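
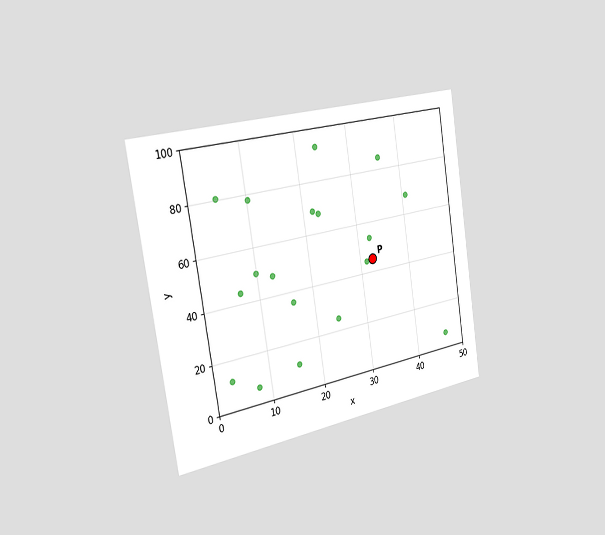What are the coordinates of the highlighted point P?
The chart is tilted about 9° counter-clockwise and viewed slightly from the left. Following the gridlines from P to each axis, P sits at (32.5, 45).

(32.5, 45)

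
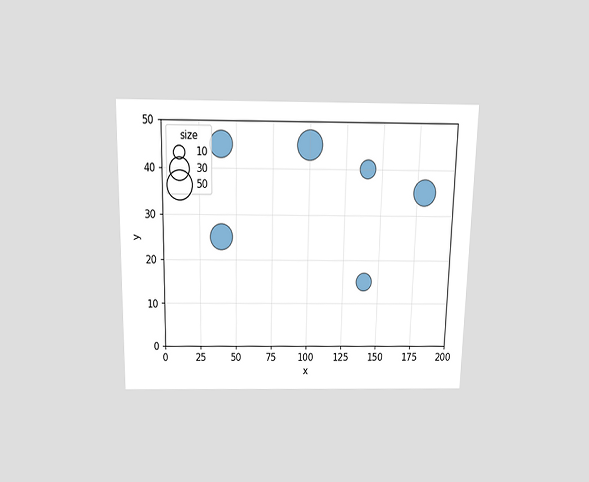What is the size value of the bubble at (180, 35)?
The chart is viewed slightly from above. Matching the bubble at (180, 35) against the size legend gives 40.

40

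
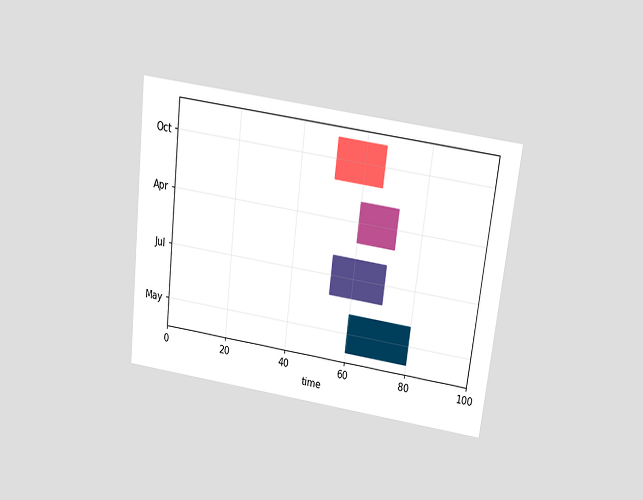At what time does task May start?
The chart is tilted about 7° clockwise and viewed slightly from above. The May bar begins at t=60.

60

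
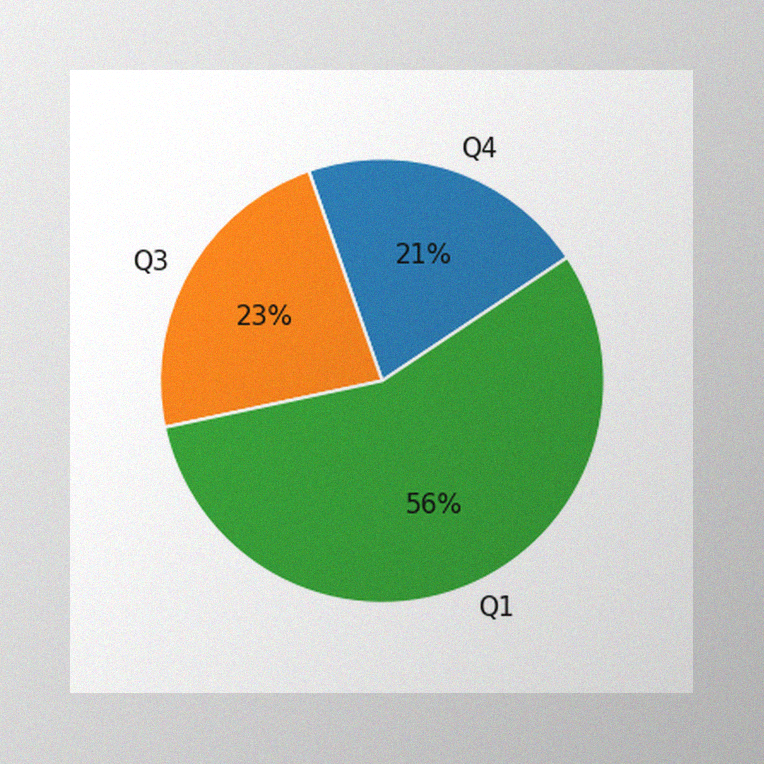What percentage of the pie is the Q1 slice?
56%

The image has some photo noise and uneven lighting. The Q1 slice takes up 56% of the pie.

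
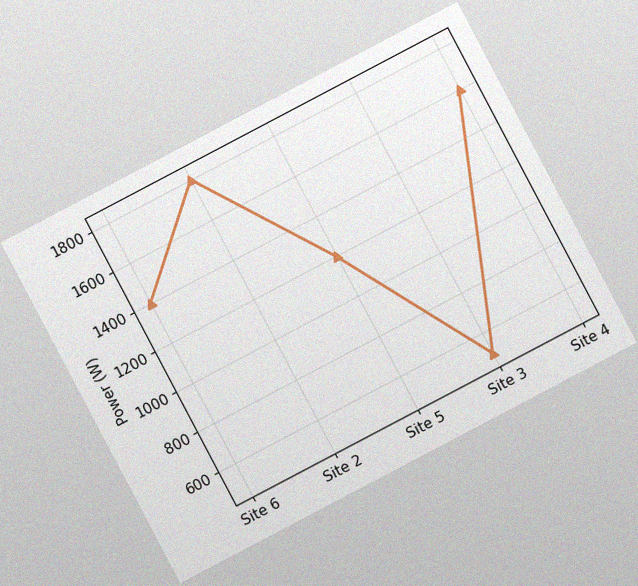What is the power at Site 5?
The chart is tilted about 28° counter-clockwise, with some photo noise. At Site 5, the line is at 1200W.

1200W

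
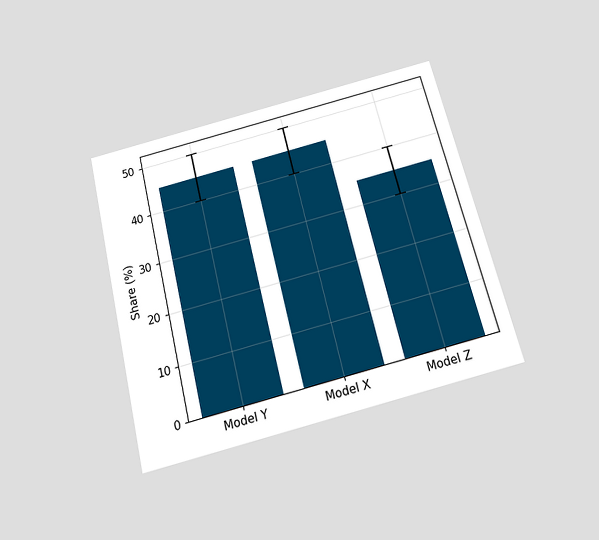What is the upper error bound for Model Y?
The chart is tilted about 14° counter-clockwise and viewed slightly from below. The Model Y bar's upper whisker reaches 50%.

50%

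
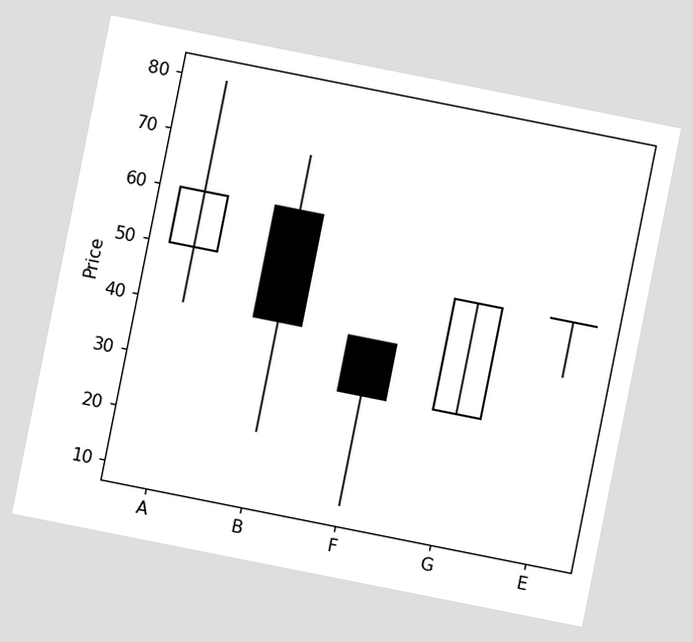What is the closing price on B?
The chart is tilted about 11° clockwise. The B candle closes at 40.

40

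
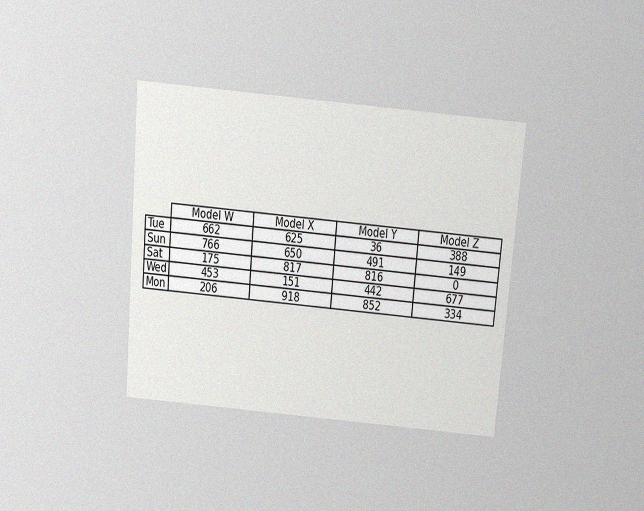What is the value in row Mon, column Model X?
The chart is tilted about 5° clockwise and viewed slightly from above, with some photo noise. The (Mon, Model X) cell reads 918.

918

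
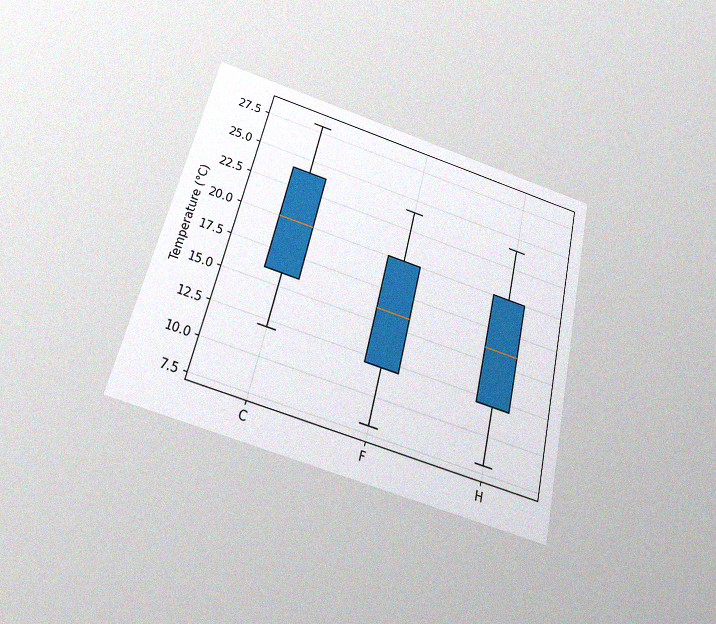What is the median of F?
16°C

The chart is tilted about 14° clockwise and viewed slightly from below, with some photo noise. The median line in the F box sits at 16°C.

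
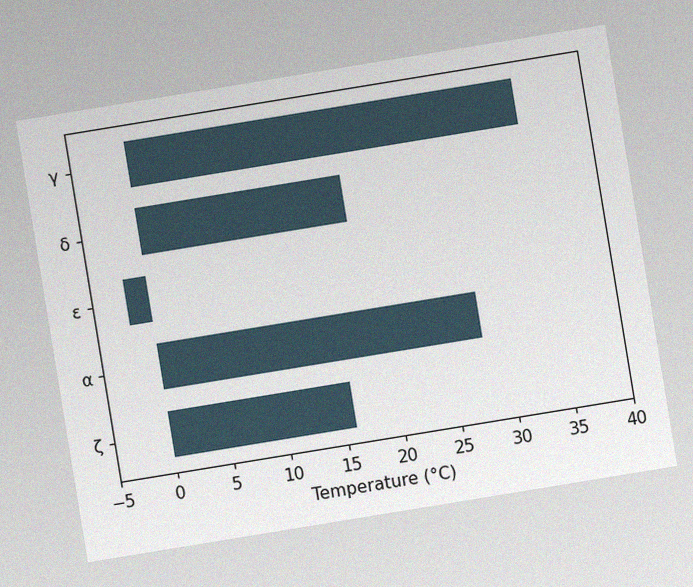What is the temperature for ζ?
16°C

The chart is tilted about 9° counter-clockwise, with some photo noise. Reading along the chart's x-axis, the ζ bar reaches 16°C.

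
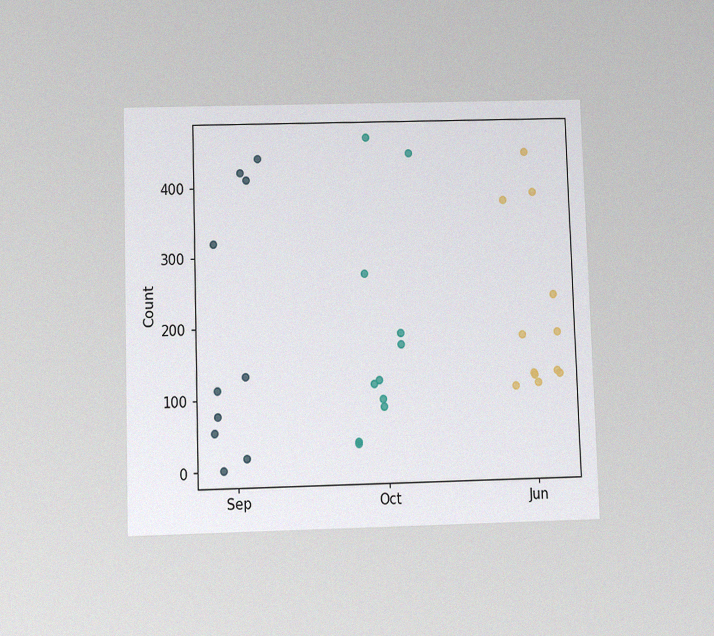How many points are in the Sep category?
10

The chart is viewed slightly from below, with some photo noise. Counting the markers in the Sep column gives 10.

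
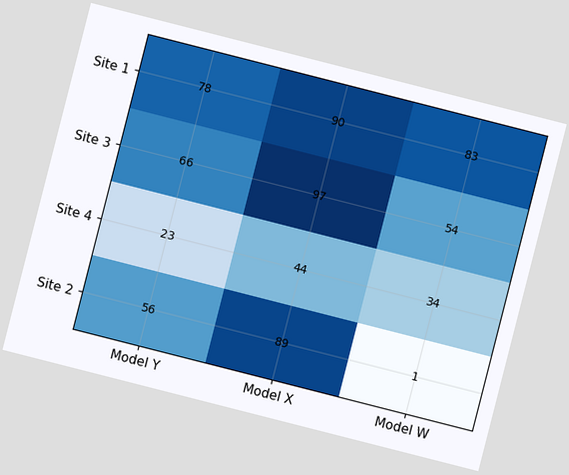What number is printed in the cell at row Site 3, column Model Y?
66

The chart is tilted about 14° clockwise. The (Site 3, Model Y) cell reads 66.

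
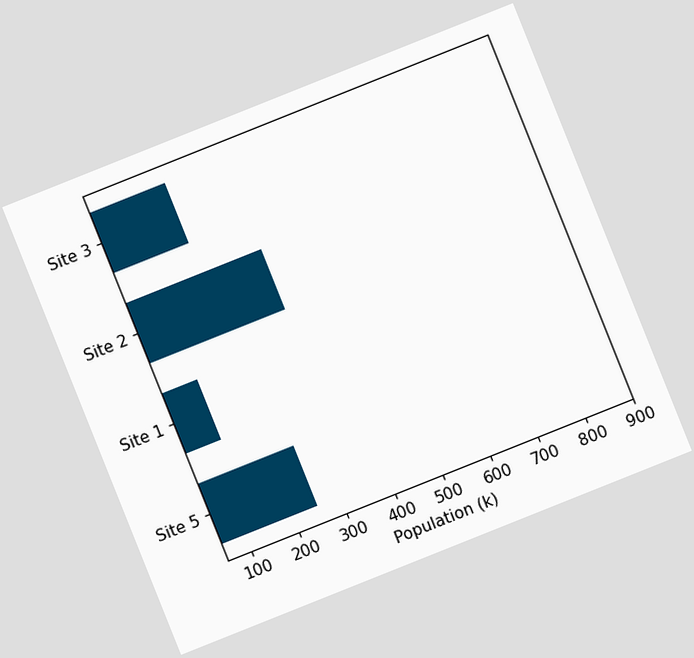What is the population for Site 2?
336k

The chart is tilted about 22° counter-clockwise. Reading along the chart's x-axis, the Site 2 bar reaches 336k.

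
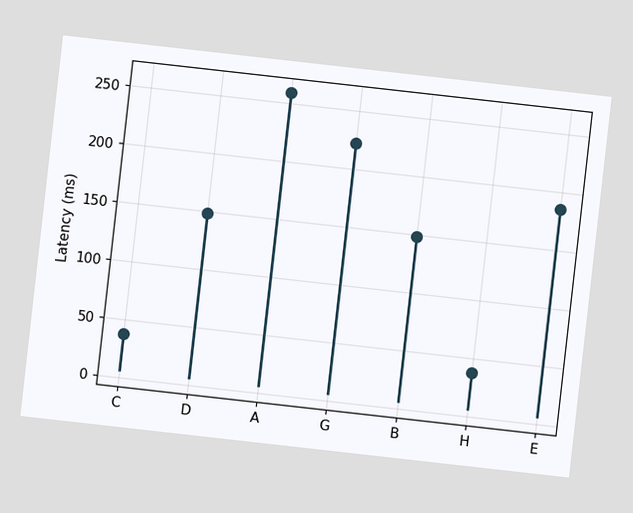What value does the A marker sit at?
The chart is tilted about 6° clockwise. The A marker sits at 259ms.

259ms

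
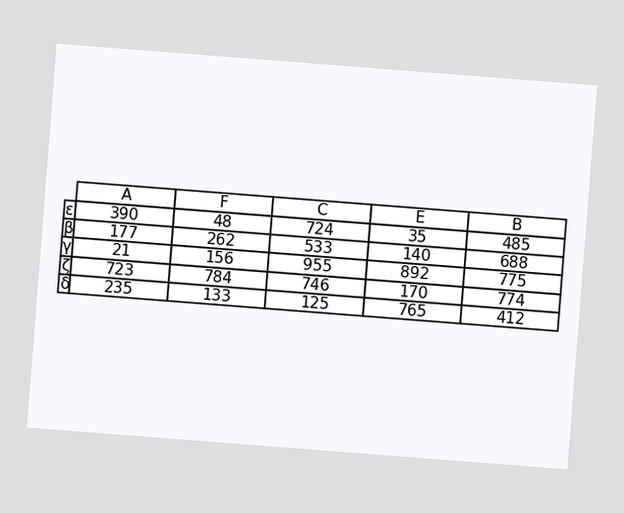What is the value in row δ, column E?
765

The chart is tilted about 4° clockwise. The (δ, E) cell reads 765.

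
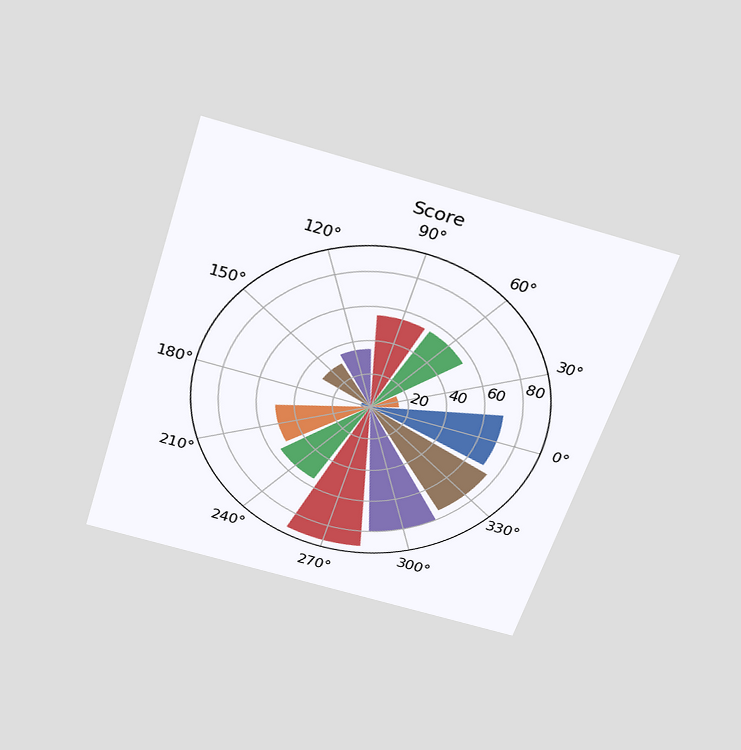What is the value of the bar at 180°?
The chart is tilted about 17° clockwise and viewed slightly from above. The bar at 180° reaches 5 on the radial axis.

5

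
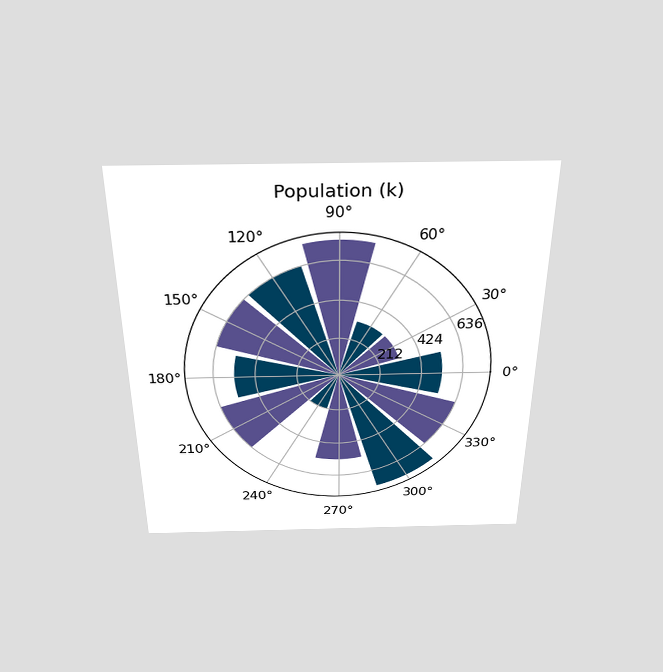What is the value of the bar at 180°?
The chart is viewed slightly from above. The bar at 180° reaches 530k on the radial axis.

530k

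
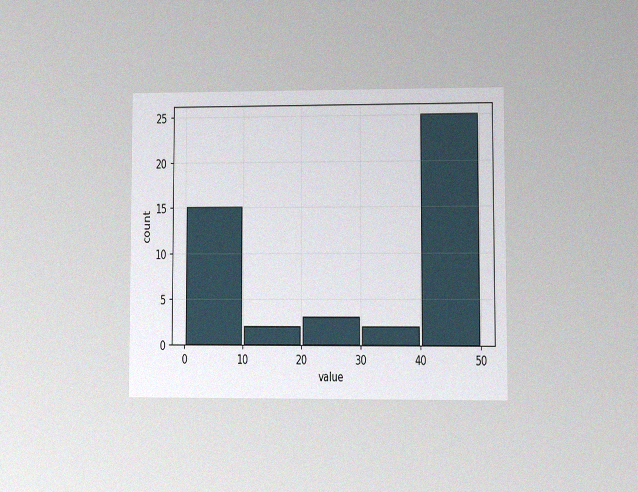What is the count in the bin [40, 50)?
25

The chart is viewed at a slight angle, with some photo noise. The [40, 50) bin has height 25.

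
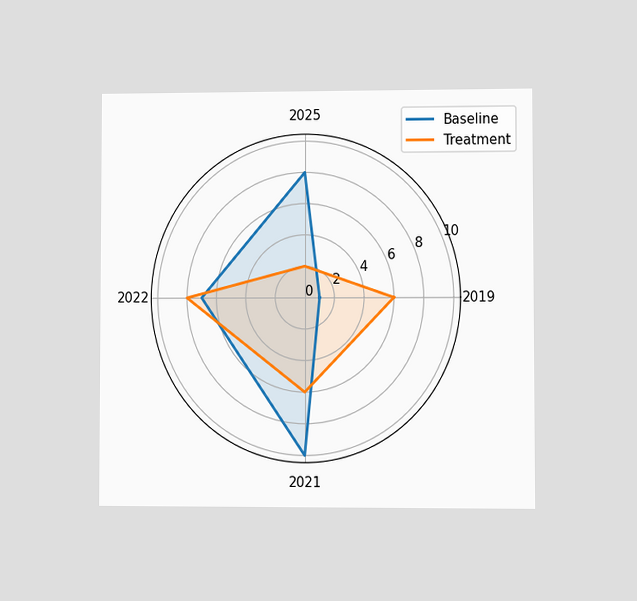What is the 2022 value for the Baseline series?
7

The chart is viewed at a slight angle. On the 2022 axis, Baseline reaches 7.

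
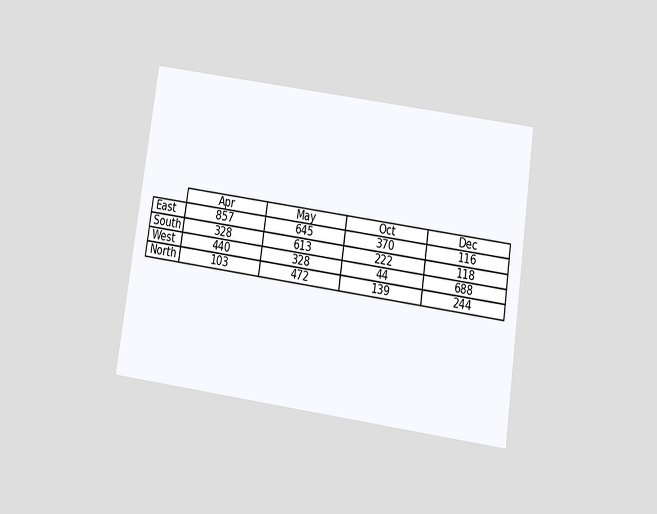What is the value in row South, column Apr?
328

The chart is tilted about 8° clockwise and viewed slightly from below. The (South, Apr) cell reads 328.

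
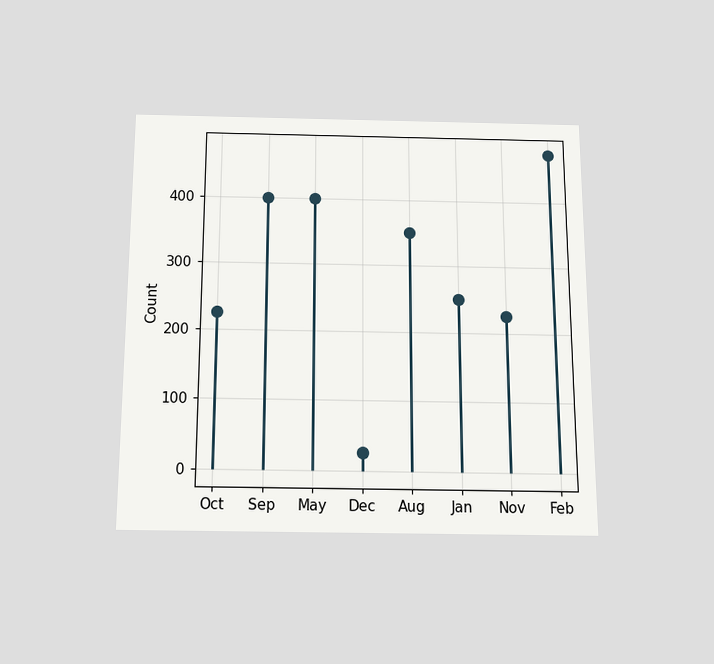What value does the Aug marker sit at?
The chart is viewed slightly from below. The Aug marker sits at 350.

350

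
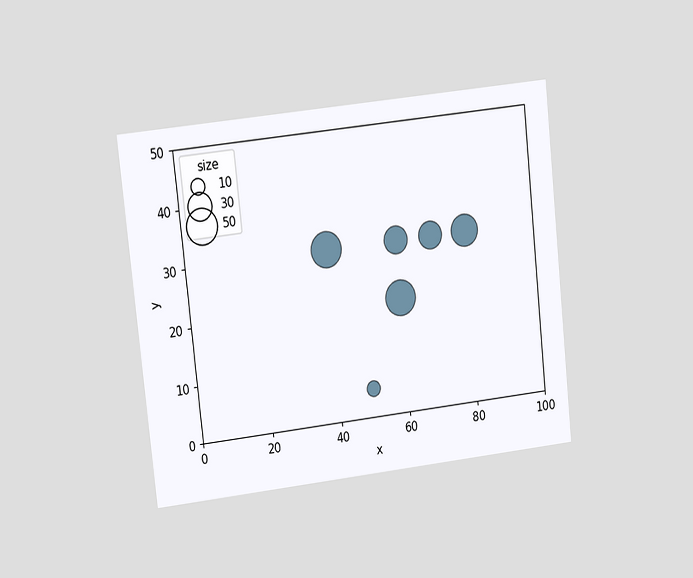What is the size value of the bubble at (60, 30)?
The chart is tilted about 6° counter-clockwise and viewed at a slight angle. Matching the bubble at (60, 30) against the size legend gives 30.

30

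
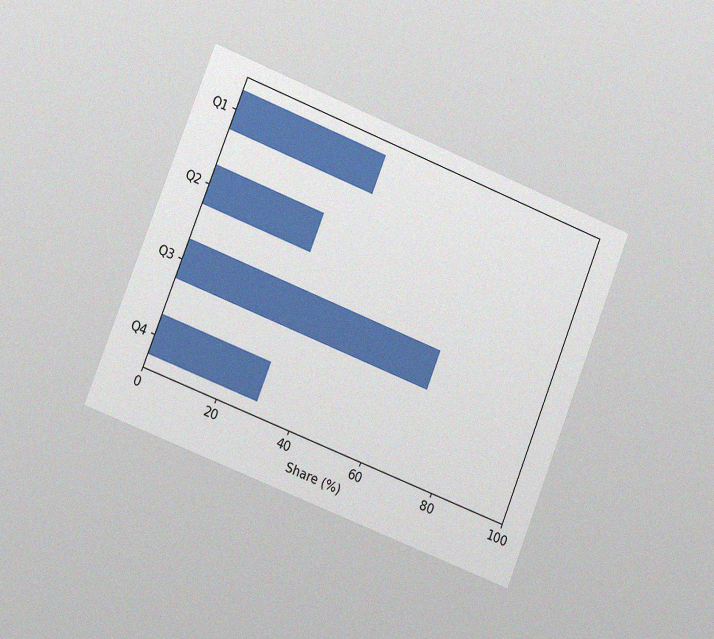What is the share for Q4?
The chart is tilted about 22° clockwise and viewed slightly from the left, with some photo noise. Reading along the chart's x-axis, the Q4 bar reaches 30%.

30%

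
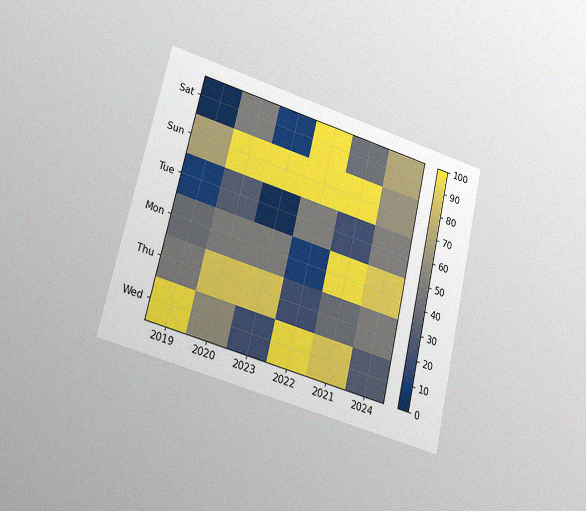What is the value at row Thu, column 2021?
40

The chart is tilted about 13° clockwise and viewed at a slight angle, with some photo noise. Matching cell (Thu, 2021) against the colorbar gives 40.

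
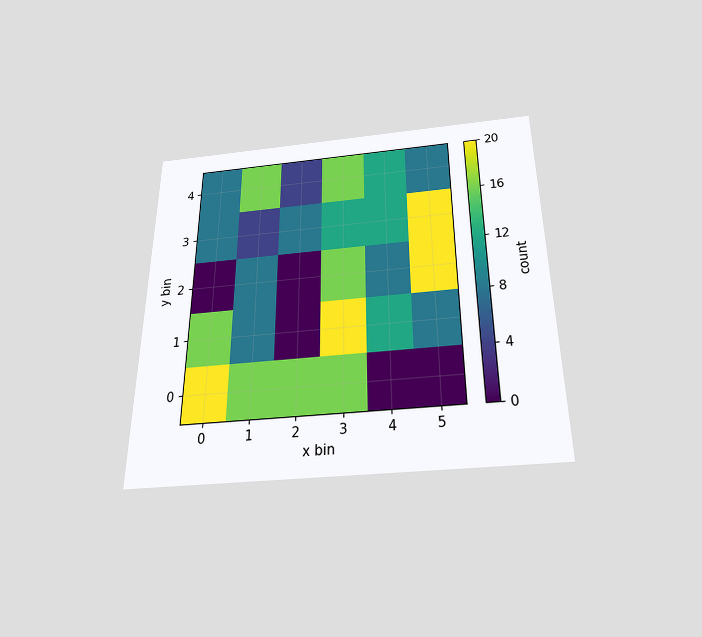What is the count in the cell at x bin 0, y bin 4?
8

The chart is viewed slightly from below. Matching the cell (0, 4) against the colorbar gives 8.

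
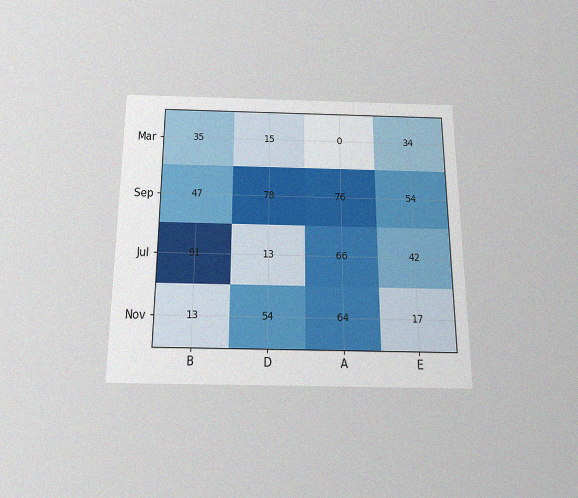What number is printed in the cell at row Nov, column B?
13

The chart is viewed slightly from below, with some photo noise. The (Nov, B) cell reads 13.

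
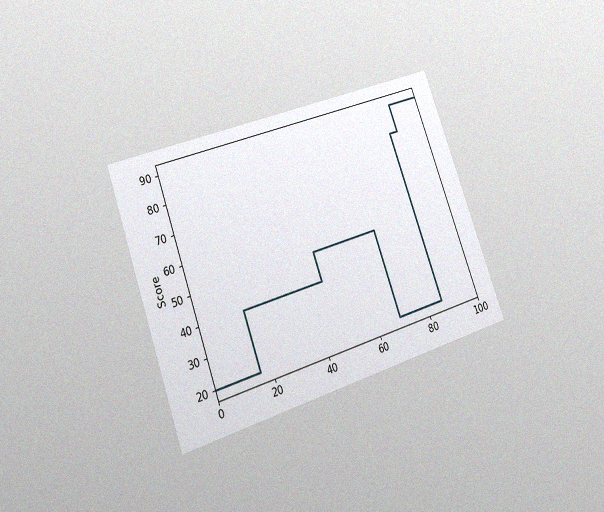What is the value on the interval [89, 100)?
The chart is tilted about 19° counter-clockwise and viewed at a slight angle, with some photo noise. On [89, 100) the step sits at 90.

90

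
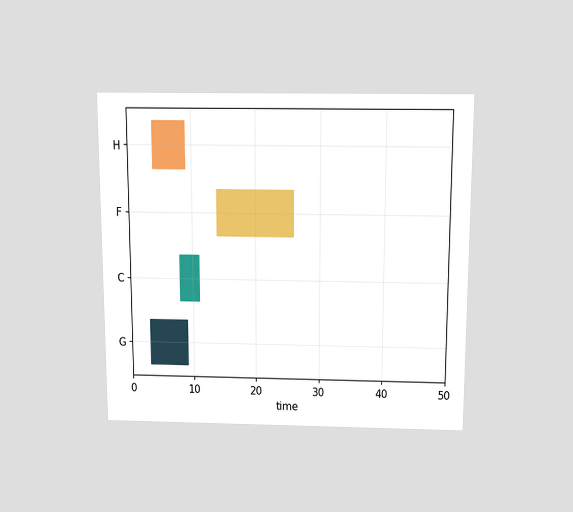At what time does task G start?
The chart is viewed slightly from above. The G bar begins at t=3.

3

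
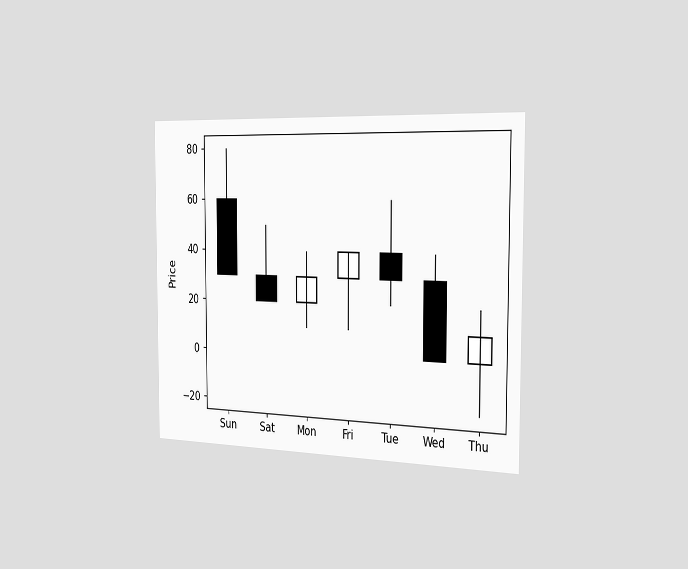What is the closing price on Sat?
20

The chart is viewed slightly from the right. The Sat candle closes at 20.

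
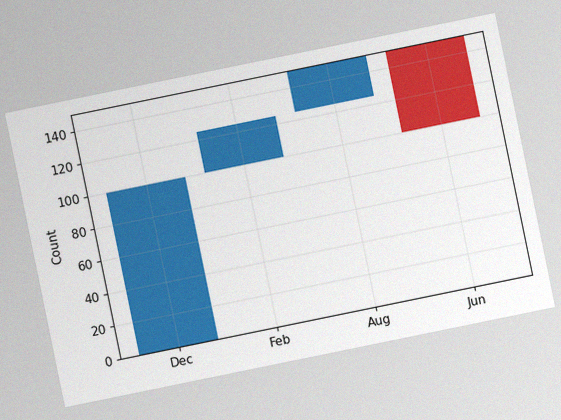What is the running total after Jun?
100

The chart is tilted about 12° counter-clockwise, with some photo noise. After Jun the running total reaches 100.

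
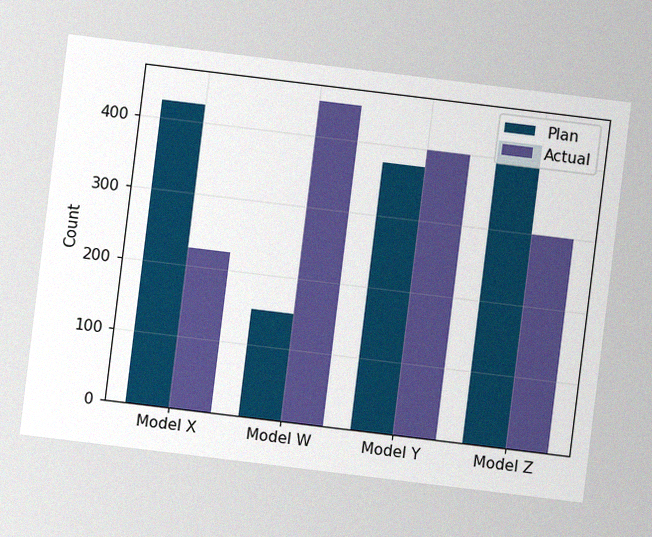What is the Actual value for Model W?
450

The chart is tilted about 7° clockwise, with some photo noise. The Actual bar at Model W reaches 450 on the y-axis.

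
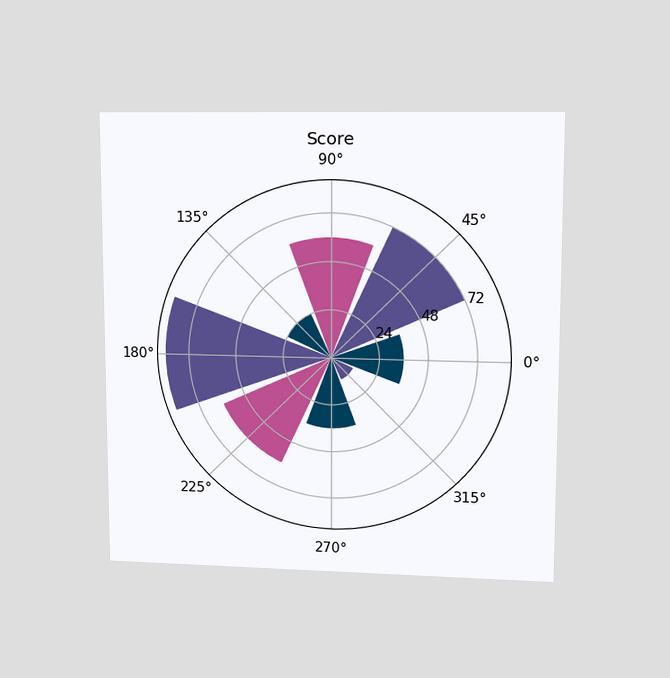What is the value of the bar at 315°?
The chart is viewed at a slight angle. The bar at 315° reaches 12 on the radial axis.

12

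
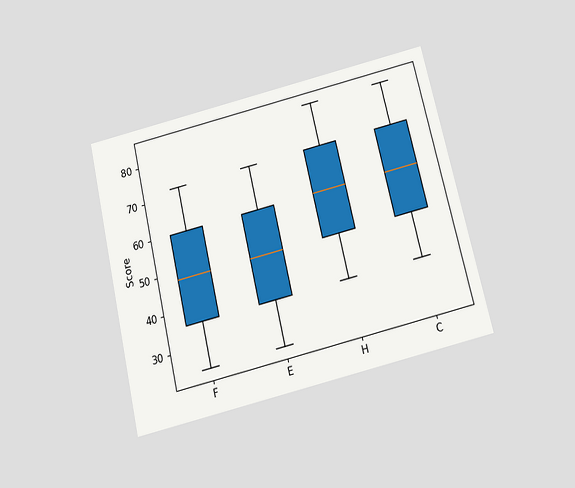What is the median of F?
The chart is tilted about 13° counter-clockwise and viewed slightly from below. The median line in the F box sits at 48.

48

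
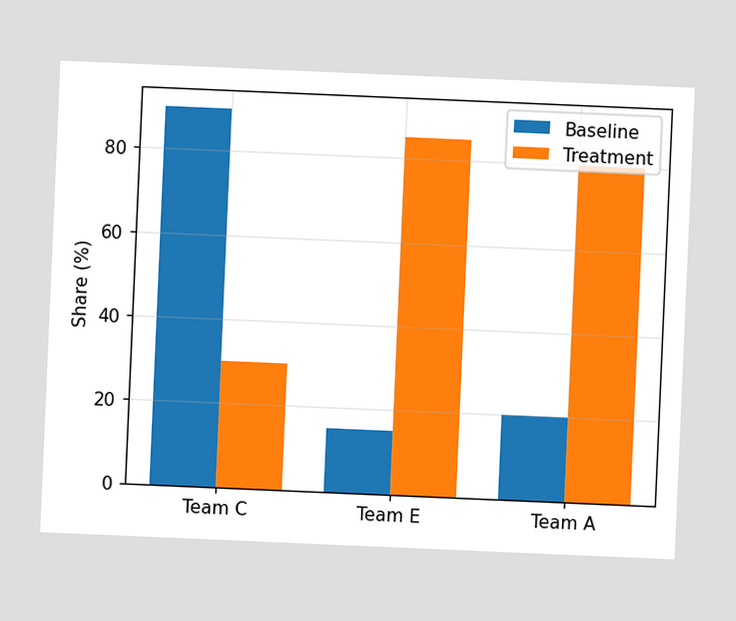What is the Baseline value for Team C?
The chart is tilted about 2° clockwise. The Baseline bar at Team C reaches 90% on the y-axis.

90%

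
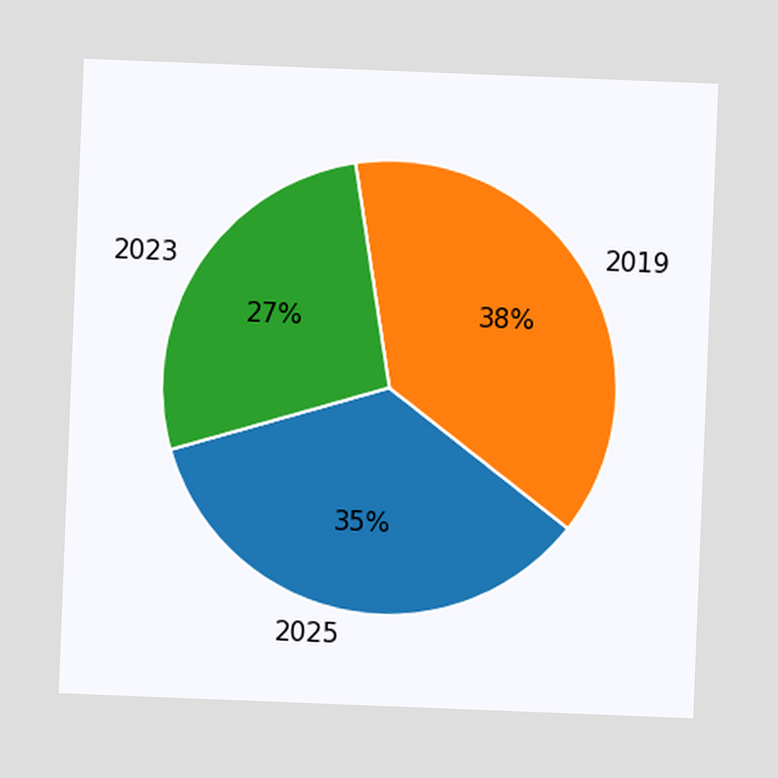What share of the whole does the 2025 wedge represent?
35%

The chart is tilted about 2° clockwise. The 2025 slice takes up 35% of the pie.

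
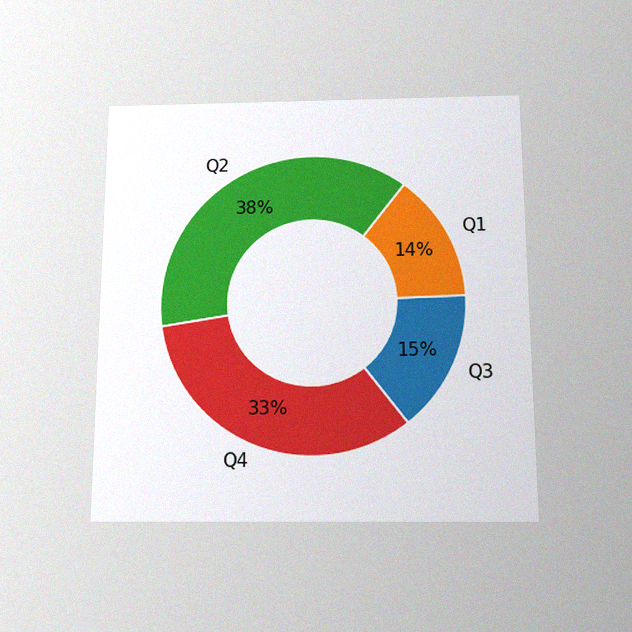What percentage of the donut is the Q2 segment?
The chart is viewed slightly from below, with some photo noise. The Q2 segment takes up 38% of the ring.

38%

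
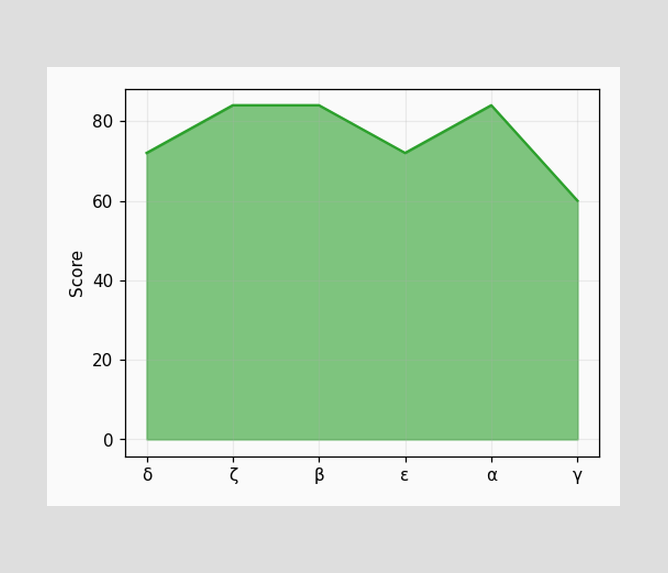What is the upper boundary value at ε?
At ε the upper boundary is at 72.

72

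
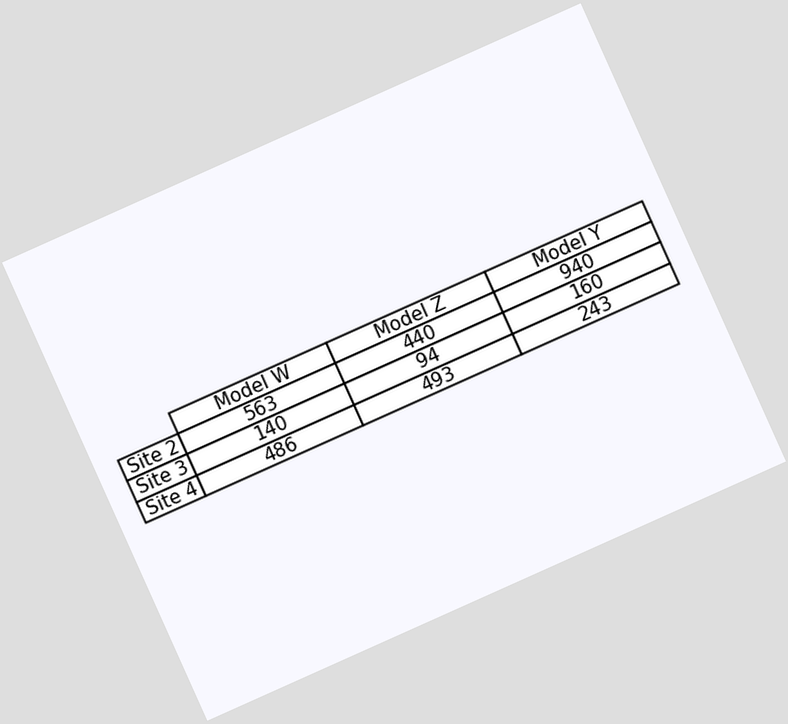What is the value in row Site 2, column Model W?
563

The chart is tilted about 24° counter-clockwise. The (Site 2, Model W) cell reads 563.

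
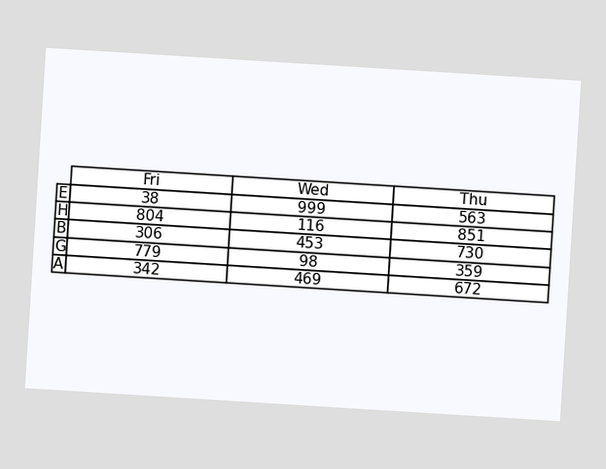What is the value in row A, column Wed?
The chart is tilted about 4° clockwise. The (A, Wed) cell reads 469.

469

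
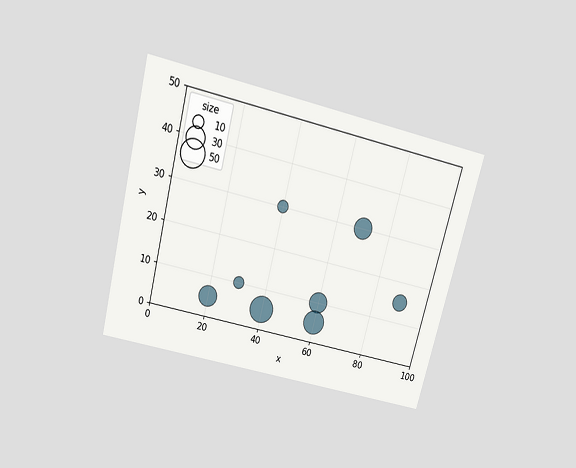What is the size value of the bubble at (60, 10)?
The chart is tilted about 14° clockwise and viewed slightly from above. Matching the bubble at (60, 10) against the size legend gives 30.

30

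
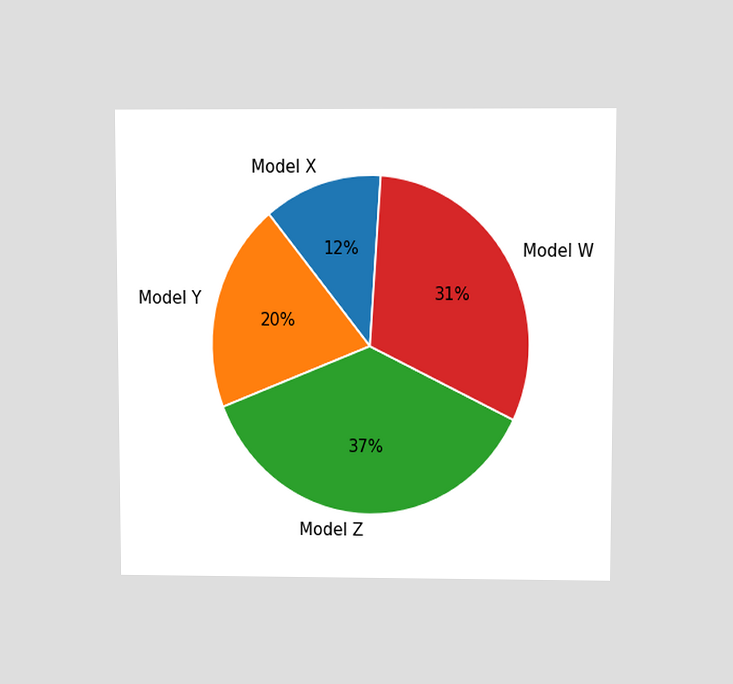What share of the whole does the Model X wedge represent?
12%

The chart is viewed slightly from above. The Model X slice takes up 12% of the pie.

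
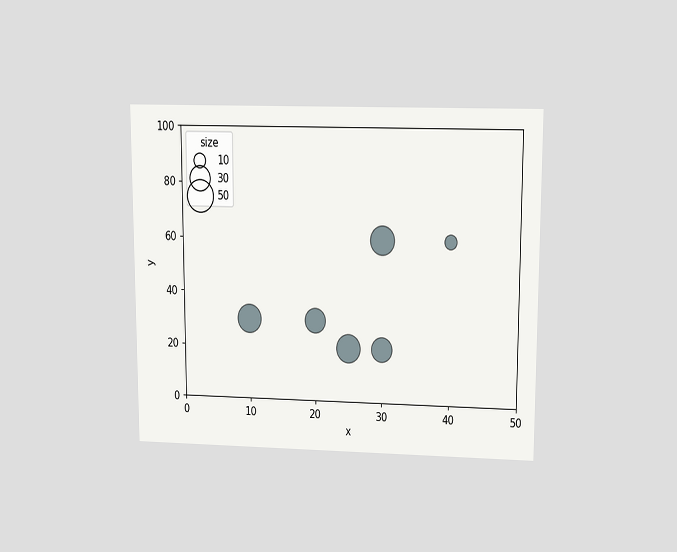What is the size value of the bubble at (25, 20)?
40

The chart is viewed slightly from above. Matching the bubble at (25, 20) against the size legend gives 40.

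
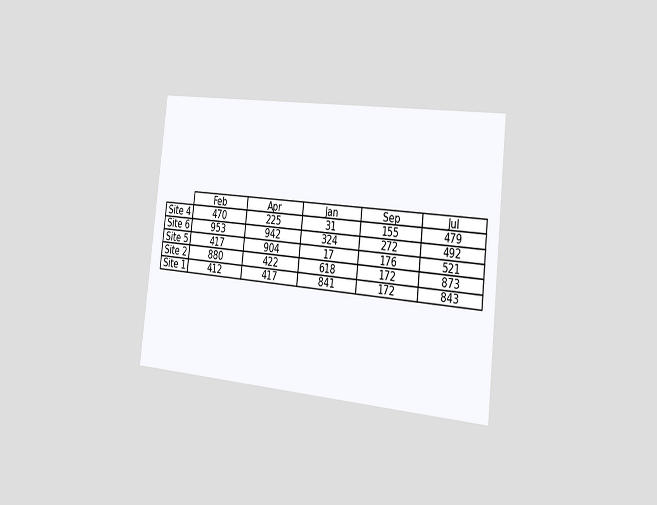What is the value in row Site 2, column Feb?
The chart is tilted about 6° clockwise and viewed slightly from the right. The (Site 2, Feb) cell reads 880.

880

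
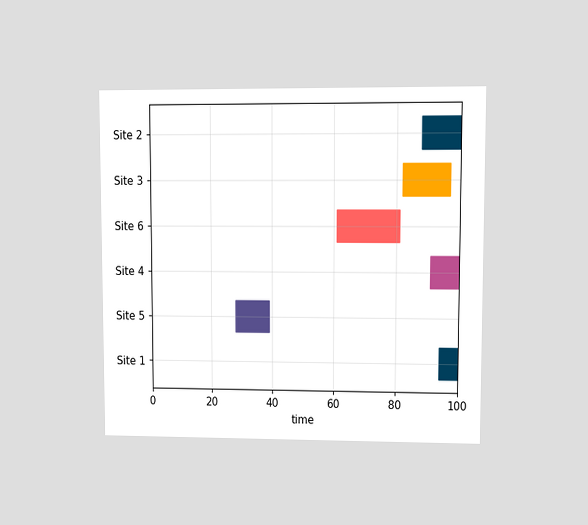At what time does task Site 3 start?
82

The chart is viewed at a slight angle. The Site 3 bar begins at t=82.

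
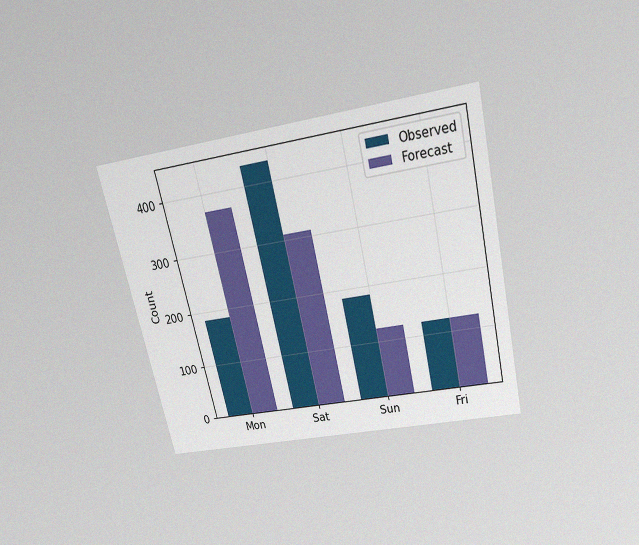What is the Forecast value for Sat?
310

The chart is tilted about 13° counter-clockwise and viewed slightly from above, with some photo noise. The Forecast bar at Sat reaches 310 on the y-axis.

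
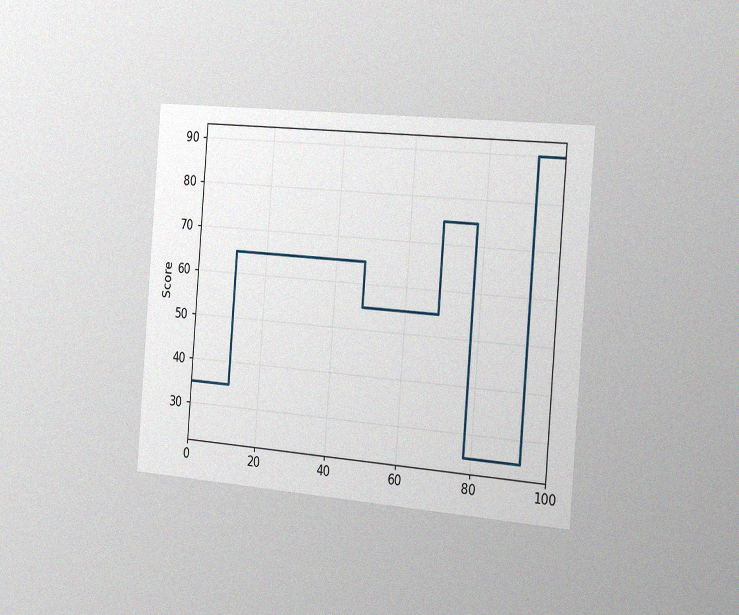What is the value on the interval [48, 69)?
The chart is tilted about 4° clockwise and viewed slightly from the right, with some photo noise. On [48, 69) the step sits at 55.

55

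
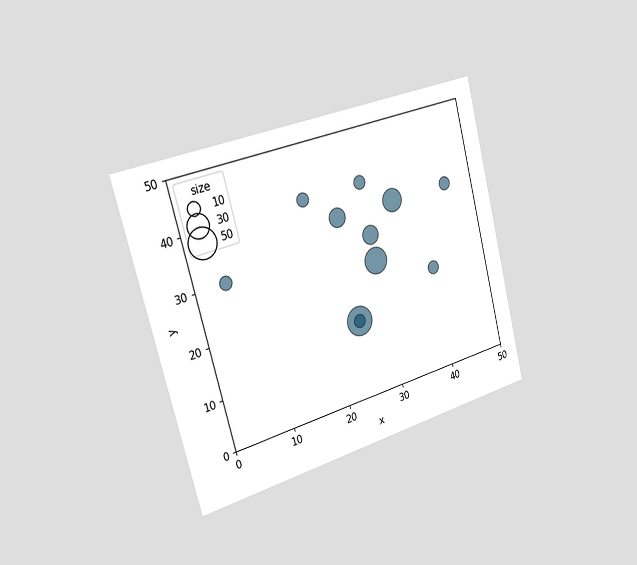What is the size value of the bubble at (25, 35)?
The chart is tilted about 15° counter-clockwise and viewed slightly from the left. Matching the bubble at (25, 35) against the size legend gives 20.

20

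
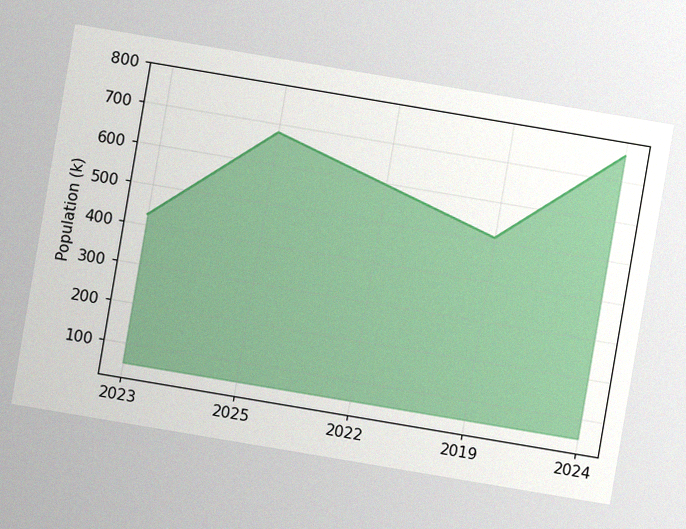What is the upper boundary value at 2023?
425k

The chart is tilted about 10° clockwise, with some photo noise. At 2023 the upper boundary is at 425k.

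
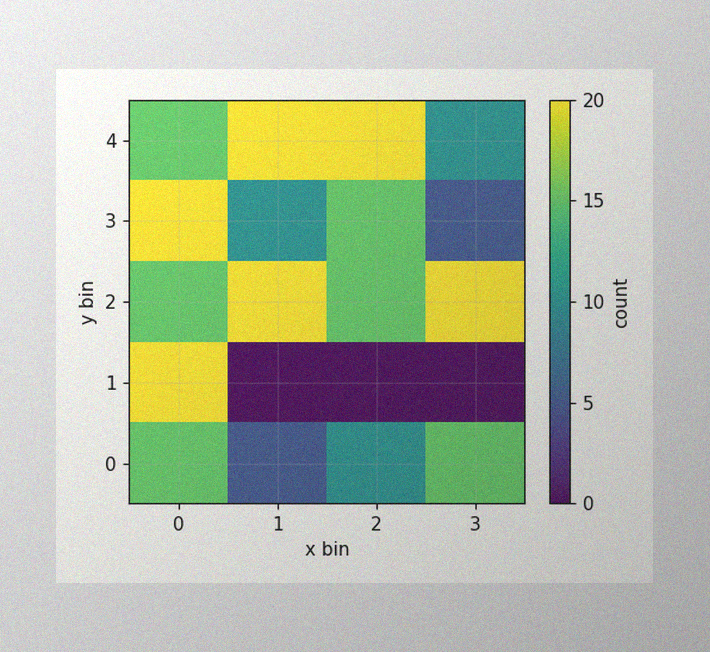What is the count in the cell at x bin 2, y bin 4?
The image has some photo noise and uneven lighting. Matching the cell (2, 4) against the colorbar gives 20.

20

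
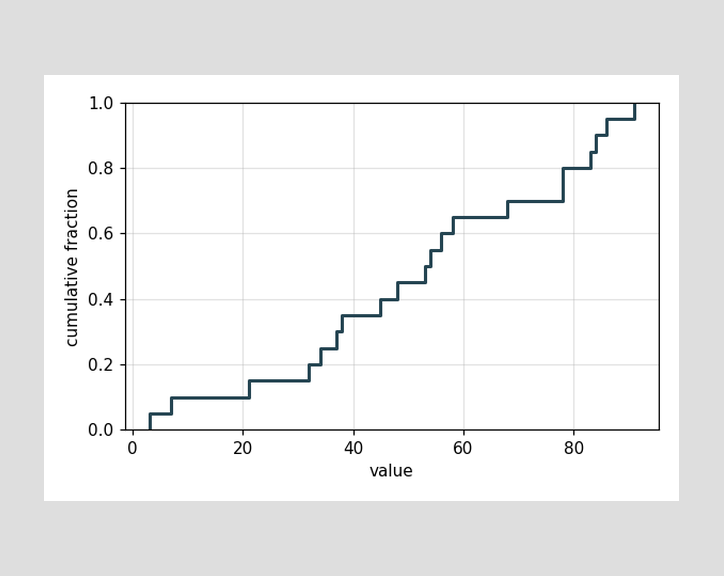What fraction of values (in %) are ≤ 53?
At x=53 the ECDF step is at 50%.

50%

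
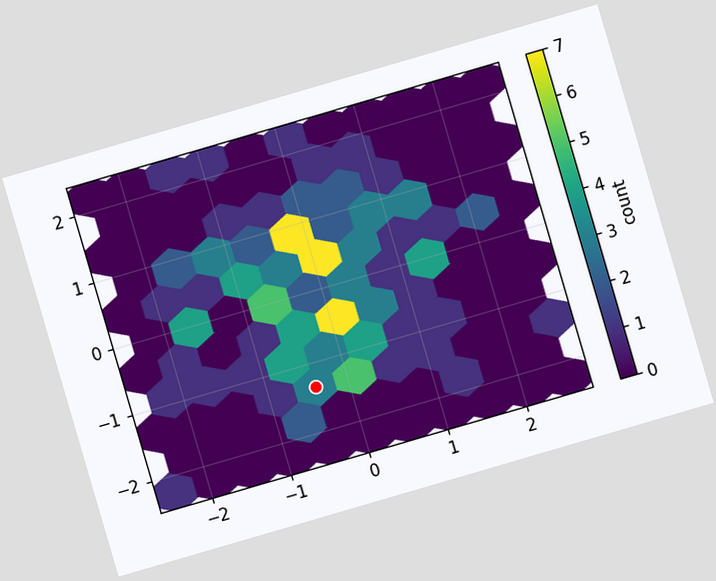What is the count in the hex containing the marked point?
3

The chart is tilted about 16° counter-clockwise. The marked hex reads 3 on the colorbar.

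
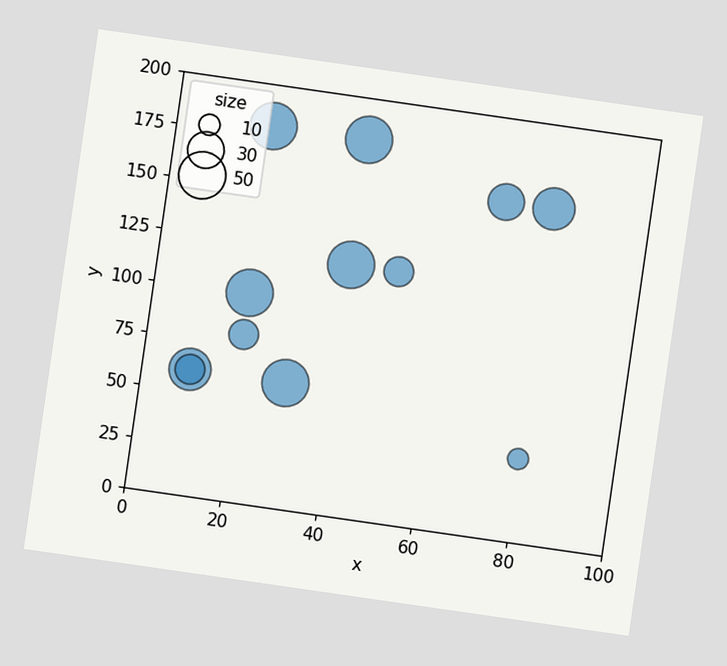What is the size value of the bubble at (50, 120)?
The chart is tilted about 8° clockwise. Matching the bubble at (50, 120) against the size legend gives 20.

20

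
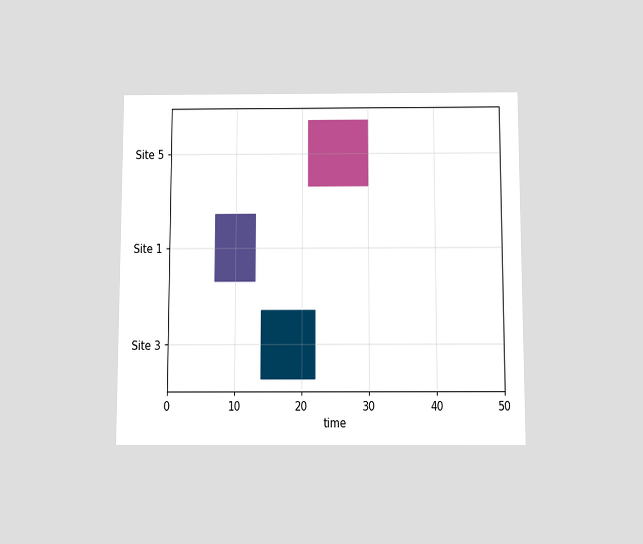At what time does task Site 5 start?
The chart is viewed slightly from below. The Site 5 bar begins at t=21.

21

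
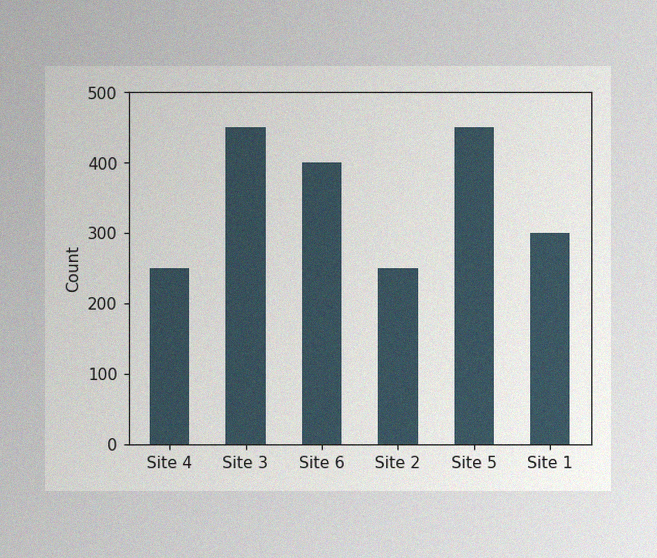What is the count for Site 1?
The image has some photo noise and uneven lighting. Reading along the chart's y-axis, the Site 1 bar reaches 300.

300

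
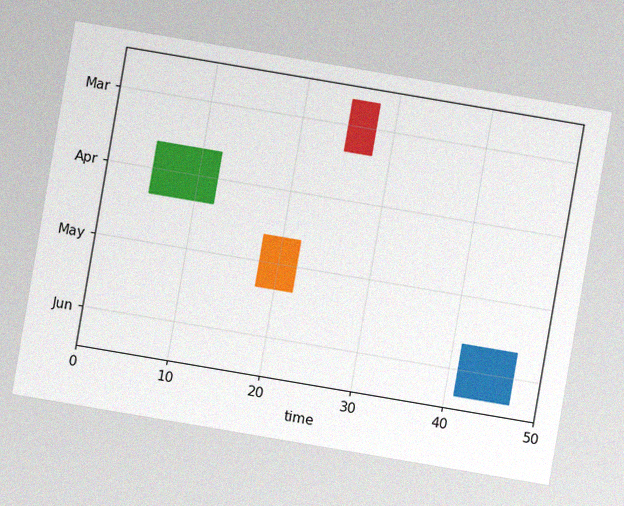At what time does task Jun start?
41

The chart is tilted about 10° clockwise, with some photo noise. The Jun bar begins at t=41.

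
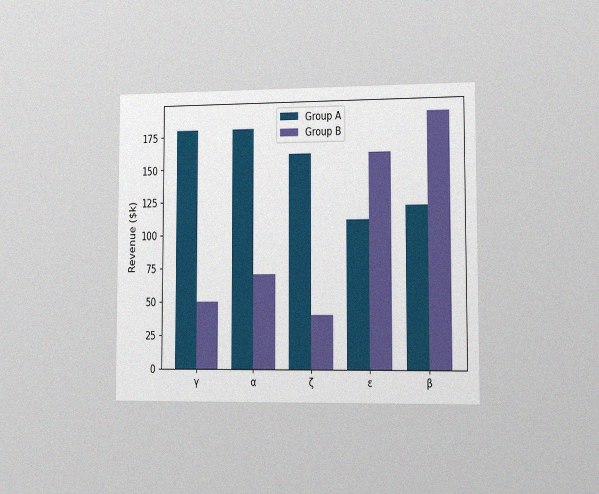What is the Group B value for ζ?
$40k

The chart is viewed slightly from the right, with some photo noise. The Group B bar at ζ reaches $40k on the y-axis.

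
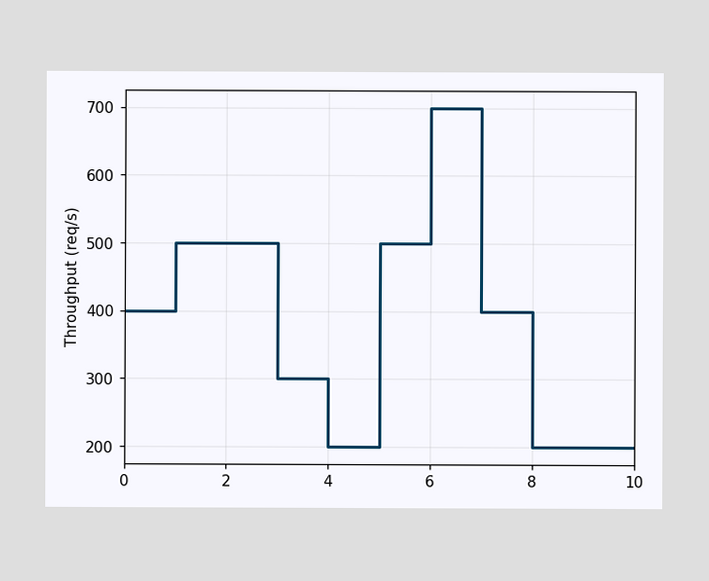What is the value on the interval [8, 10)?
200req/s

On [8, 10) the step sits at 200req/s.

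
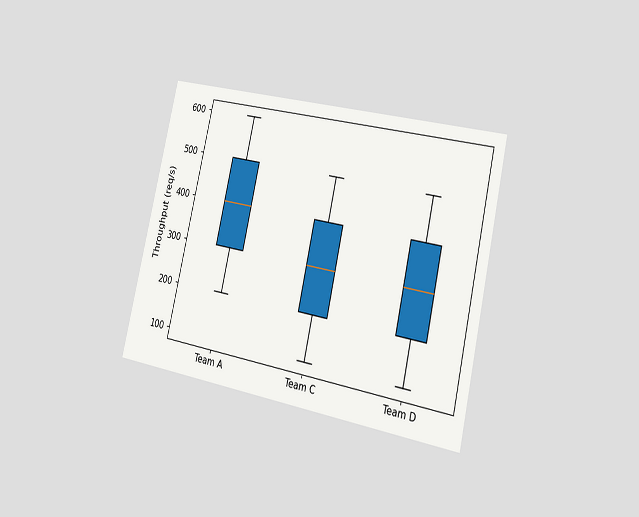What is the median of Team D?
The chart is tilted about 13° clockwise and viewed slightly from the right. The median line in the Team D box sits at 300req/s.

300req/s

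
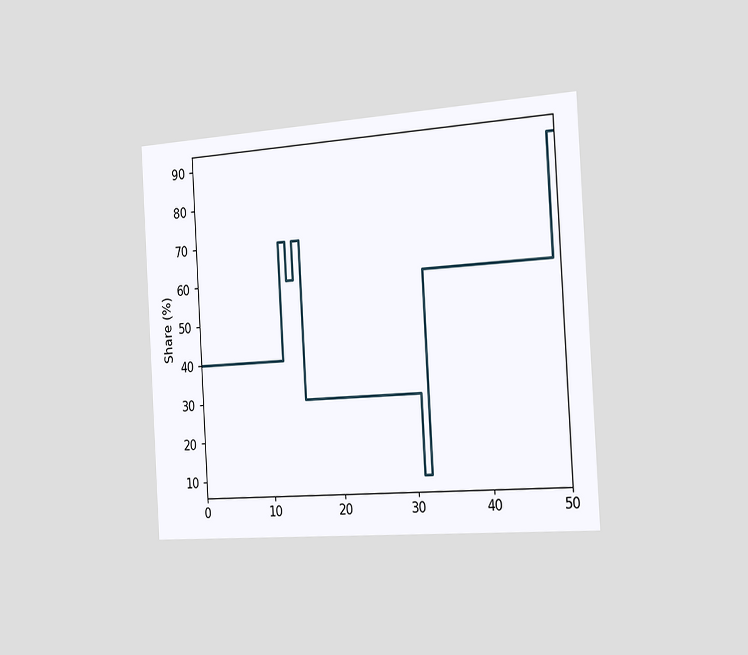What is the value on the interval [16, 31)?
30%

The chart is tilted about 3° counter-clockwise and viewed slightly from the right. On [16, 31) the step sits at 30%.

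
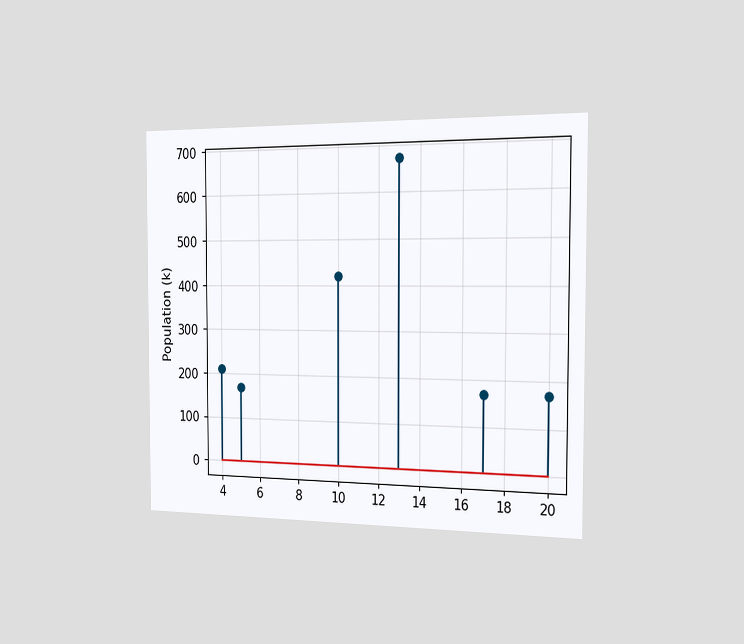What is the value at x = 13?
The chart is viewed slightly from the right. The stem at x=13 reaches 672k.

672k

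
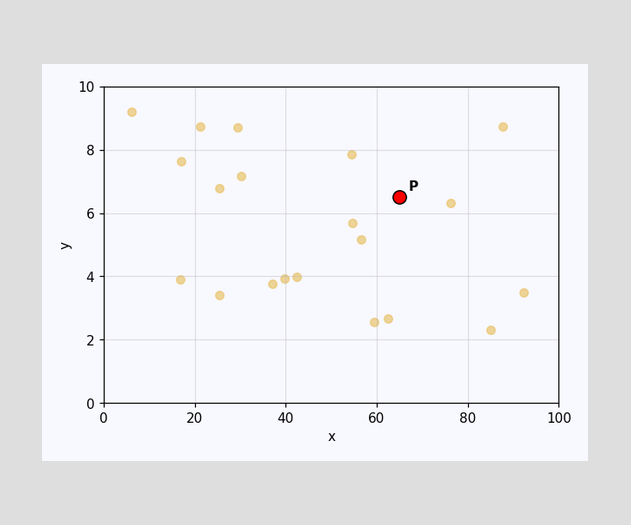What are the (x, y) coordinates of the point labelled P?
Following the gridlines from P to each axis, P sits at (65, 6.5).

(65, 6.5)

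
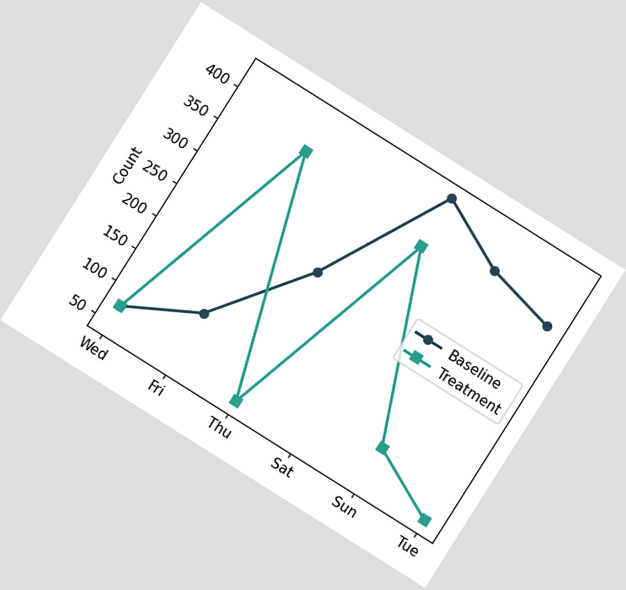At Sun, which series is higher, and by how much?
Baseline, by 275

The chart is tilted about 32° clockwise. At Sun, Baseline sits above the other line by 275.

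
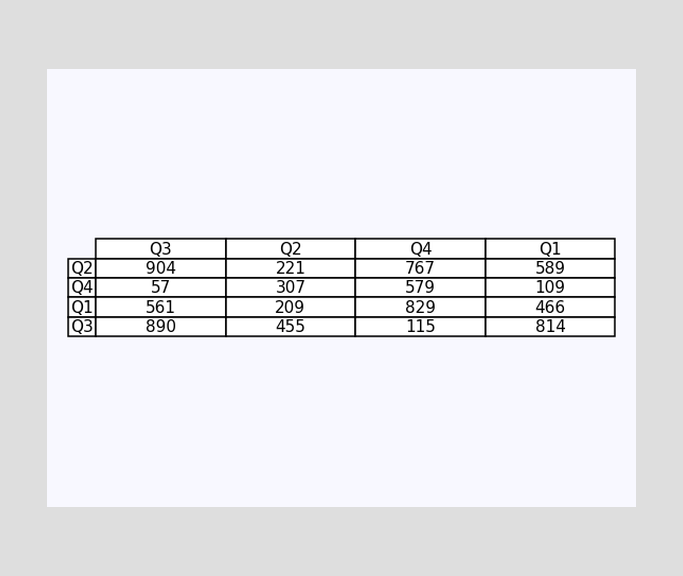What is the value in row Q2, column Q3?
The (Q2, Q3) cell reads 904.

904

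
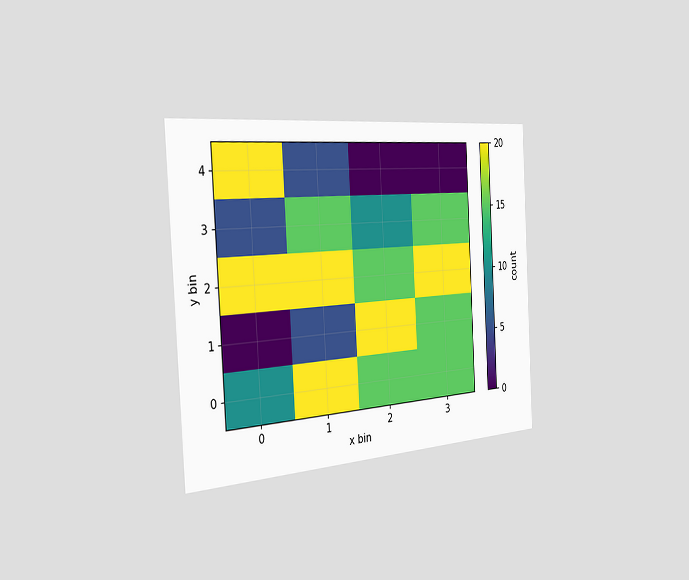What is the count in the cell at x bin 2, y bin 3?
The chart is tilted about 3° counter-clockwise and viewed slightly from the left. Matching the cell (2, 3) against the colorbar gives 10.

10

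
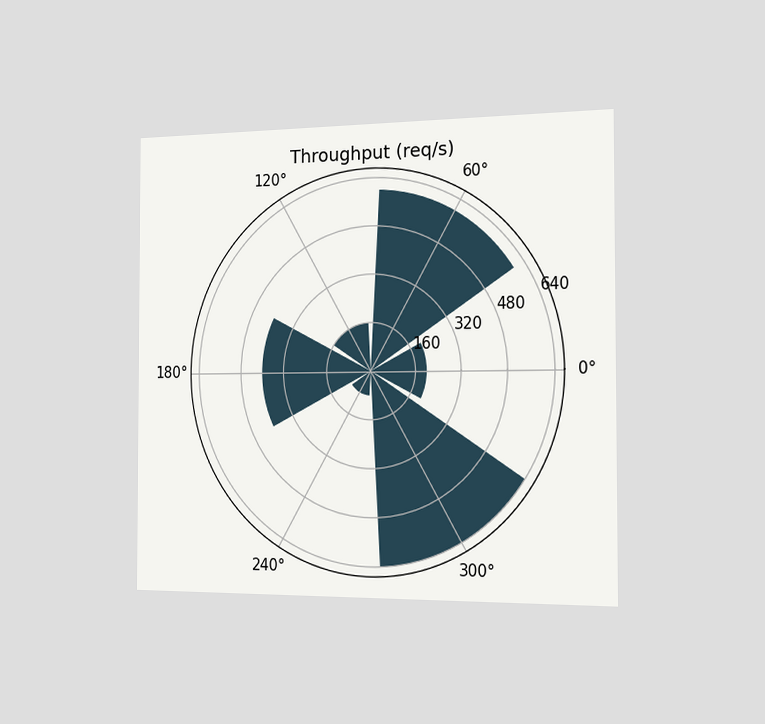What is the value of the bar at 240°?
The chart is viewed slightly from the right. The bar at 240° reaches 80req/s on the radial axis.

80req/s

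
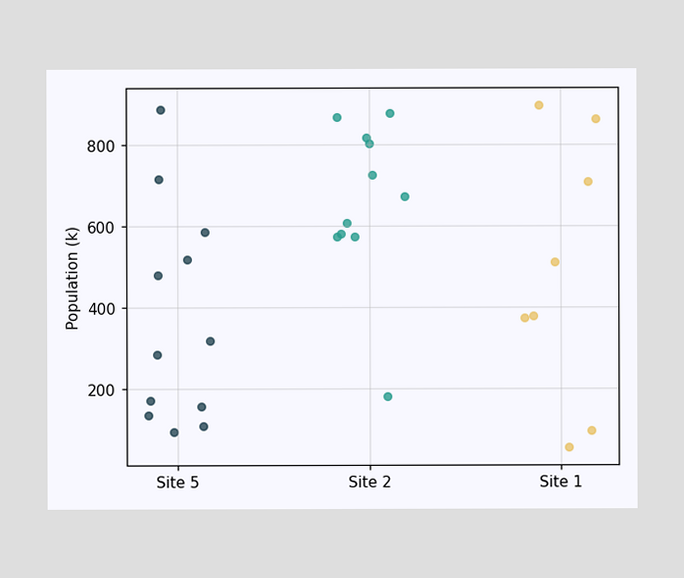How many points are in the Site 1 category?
Counting the markers in the Site 1 column gives 8.

8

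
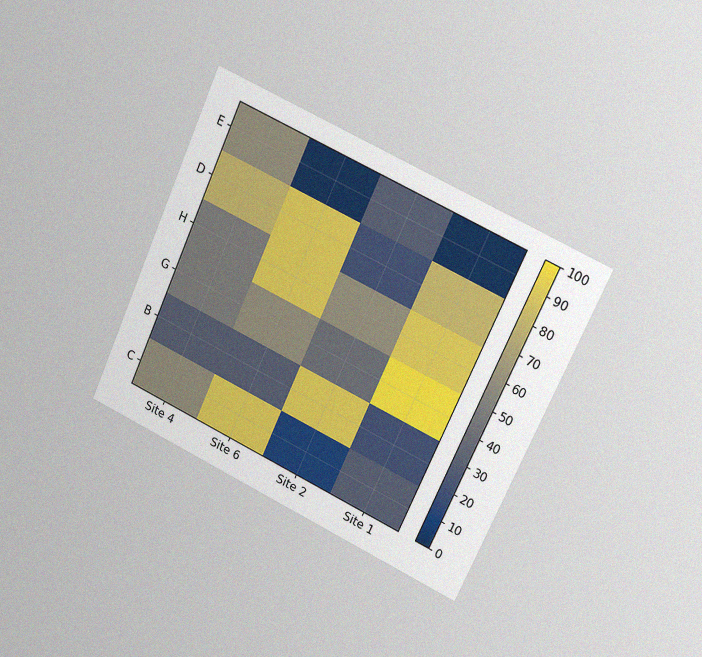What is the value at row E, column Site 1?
The chart is tilted about 24° clockwise and viewed slightly from the right, with some photo noise. Matching cell (E, Site 1) against the colorbar gives 0.

0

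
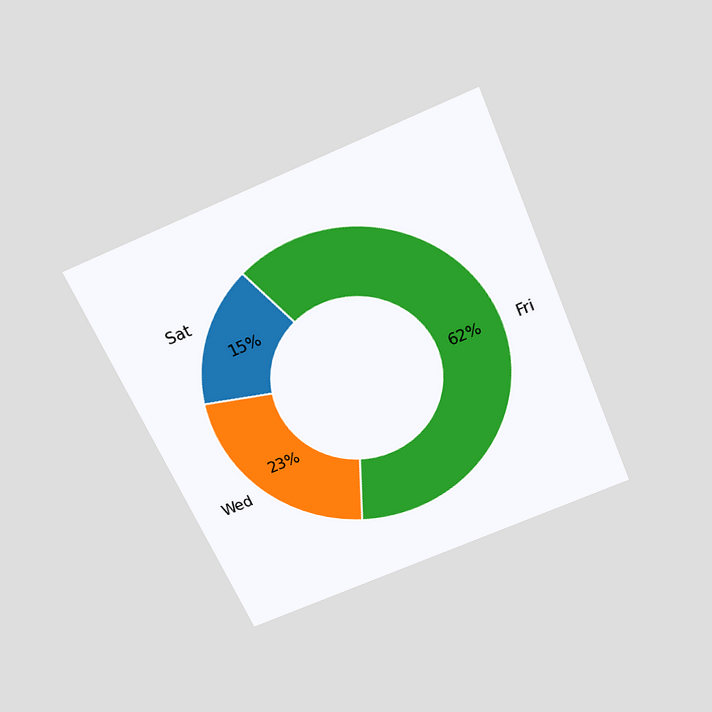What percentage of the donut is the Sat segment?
The chart is tilted about 23° counter-clockwise and viewed slightly from above. The Sat segment takes up 15% of the ring.

15%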